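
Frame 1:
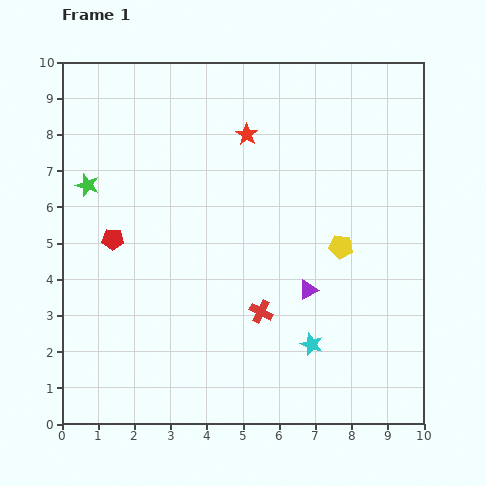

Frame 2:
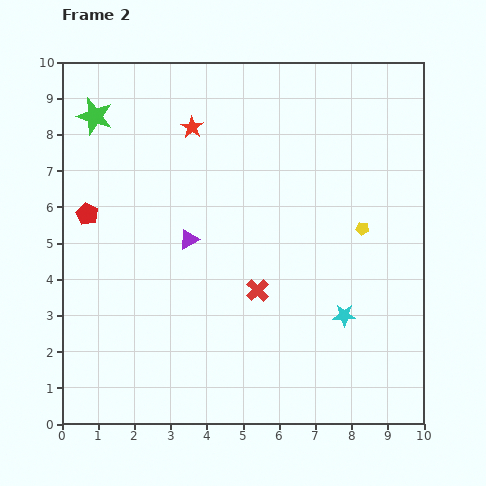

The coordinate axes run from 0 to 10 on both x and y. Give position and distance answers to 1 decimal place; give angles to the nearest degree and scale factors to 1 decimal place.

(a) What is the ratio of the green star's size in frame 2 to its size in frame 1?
1.6×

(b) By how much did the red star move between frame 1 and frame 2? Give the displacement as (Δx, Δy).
(-1.5, 0.2)

The red star was at (5.1, 8.0) in frame 1 and (3.6, 8.2) in frame 2.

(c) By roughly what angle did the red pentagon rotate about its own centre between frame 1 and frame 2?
24° clockwise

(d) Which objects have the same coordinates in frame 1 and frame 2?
none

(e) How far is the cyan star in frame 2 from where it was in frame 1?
1.2

The cyan star moved from (6.9, 2.2) to (7.8, 3.0), a distance of √(0.9² + 0.8²) ≈ 1.2.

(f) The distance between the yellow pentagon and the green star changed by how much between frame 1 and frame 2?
+0.8

Distance in frame 1: 7.2. Distance in frame 2: 8.0.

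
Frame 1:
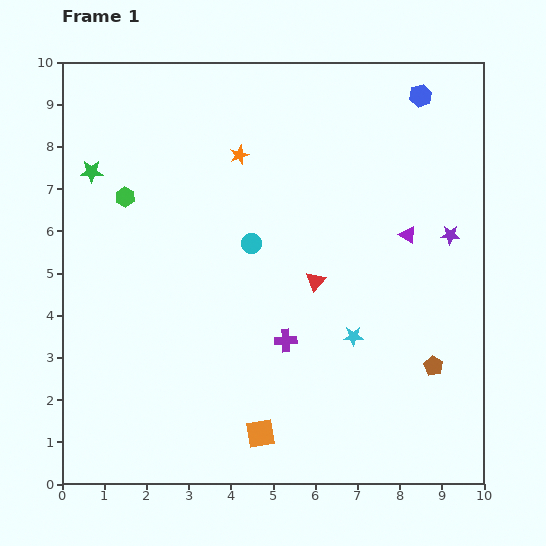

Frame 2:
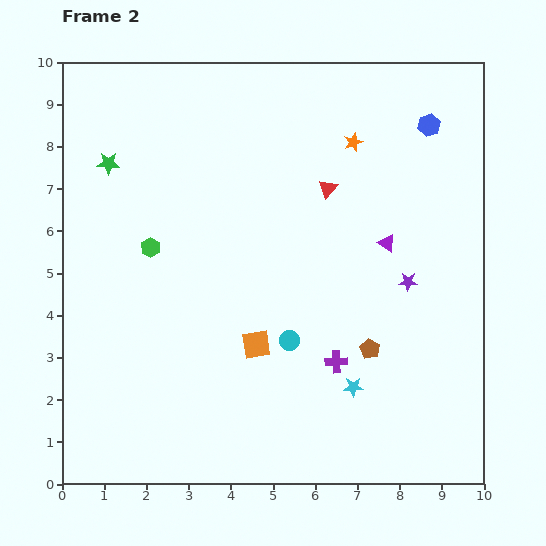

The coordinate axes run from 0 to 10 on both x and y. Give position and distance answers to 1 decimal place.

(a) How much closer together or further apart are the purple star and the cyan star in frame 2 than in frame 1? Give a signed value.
-0.5

Distance in frame 1: 3.3. Distance in frame 2: 2.8.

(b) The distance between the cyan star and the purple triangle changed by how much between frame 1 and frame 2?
+0.8

Distance in frame 1: 2.7. Distance in frame 2: 3.5.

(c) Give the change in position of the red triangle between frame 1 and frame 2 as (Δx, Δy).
(0.3, 2.2)

The red triangle was at (6.0, 4.8) in frame 1 and (6.3, 7.0) in frame 2.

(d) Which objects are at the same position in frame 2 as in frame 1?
none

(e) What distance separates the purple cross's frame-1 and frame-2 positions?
1.3

The purple cross moved from (5.3, 3.4) to (6.5, 2.9), a distance of √(1.2² + 0.5²) ≈ 1.3.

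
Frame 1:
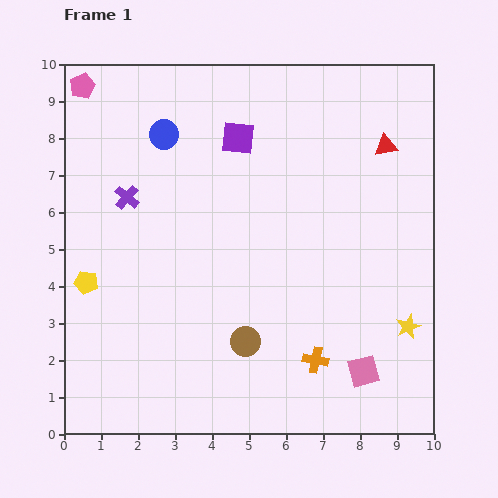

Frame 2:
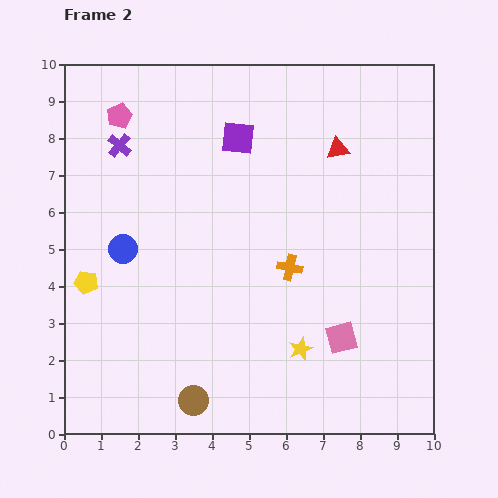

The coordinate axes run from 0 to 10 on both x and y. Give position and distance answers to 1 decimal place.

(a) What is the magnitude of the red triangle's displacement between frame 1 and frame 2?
1.3

The red triangle moved from (8.7, 7.8) to (7.4, 7.7), a distance of √(1.3² + 0.1²) ≈ 1.3.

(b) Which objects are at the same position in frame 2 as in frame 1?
the yellow pentagon, the purple square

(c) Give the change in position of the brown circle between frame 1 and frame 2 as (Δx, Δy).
(-1.4, -1.6)

The brown circle was at (4.9, 2.5) in frame 1 and (3.5, 0.9) in frame 2.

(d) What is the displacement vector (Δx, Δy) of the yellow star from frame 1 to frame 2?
(-2.9, -0.6)

The yellow star was at (9.3, 2.9) in frame 1 and (6.4, 2.3) in frame 2.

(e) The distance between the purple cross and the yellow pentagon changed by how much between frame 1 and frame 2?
+1.3

Distance in frame 1: 2.5. Distance in frame 2: 3.8.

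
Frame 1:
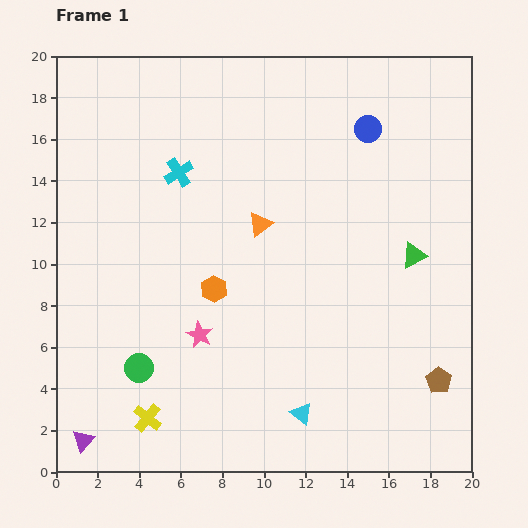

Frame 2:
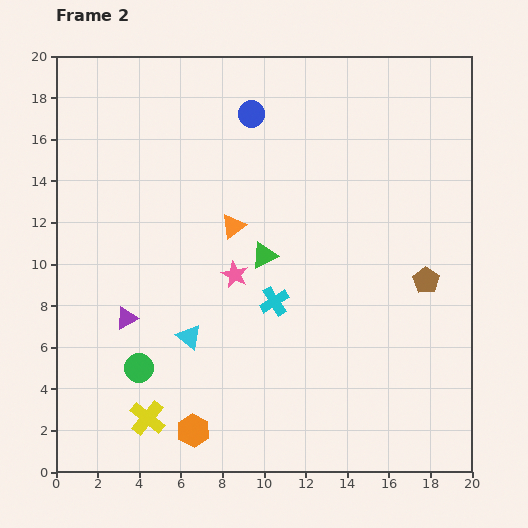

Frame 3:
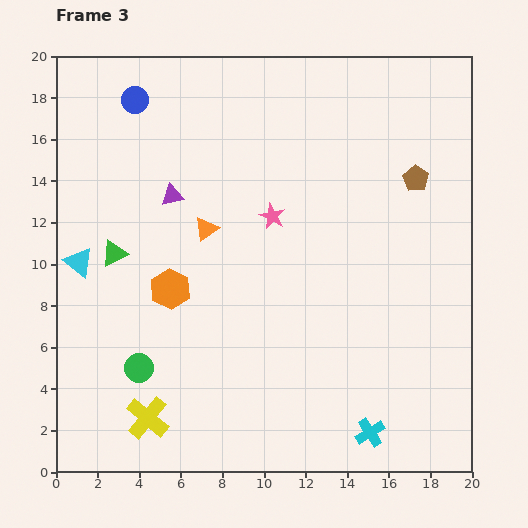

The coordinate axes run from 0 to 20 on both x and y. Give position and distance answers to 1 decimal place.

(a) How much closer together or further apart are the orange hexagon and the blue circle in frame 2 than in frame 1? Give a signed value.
+4.8

Distance in frame 1: 10.7. Distance in frame 2: 15.5.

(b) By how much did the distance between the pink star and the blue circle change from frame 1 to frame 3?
-4.1

Distance in frame 1: 12.8. Distance in frame 3: 8.7.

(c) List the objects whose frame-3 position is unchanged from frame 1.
the green circle, the yellow cross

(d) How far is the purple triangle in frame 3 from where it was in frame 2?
6.3

The purple triangle moved from (3.4, 7.4) to (5.6, 13.3), a distance of √(2.2² + 5.9²) ≈ 6.3.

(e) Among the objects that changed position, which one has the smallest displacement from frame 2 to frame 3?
the orange triangle

(moved 1.3)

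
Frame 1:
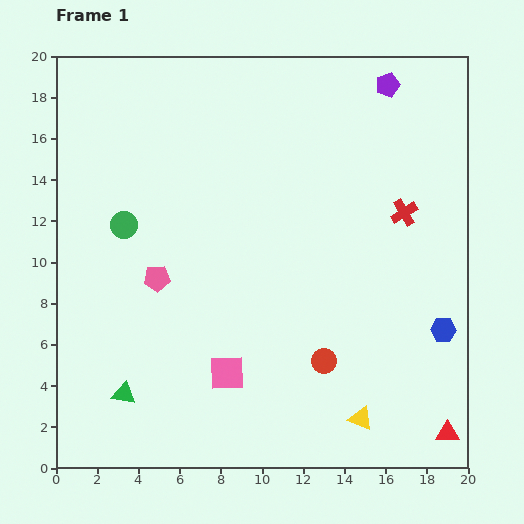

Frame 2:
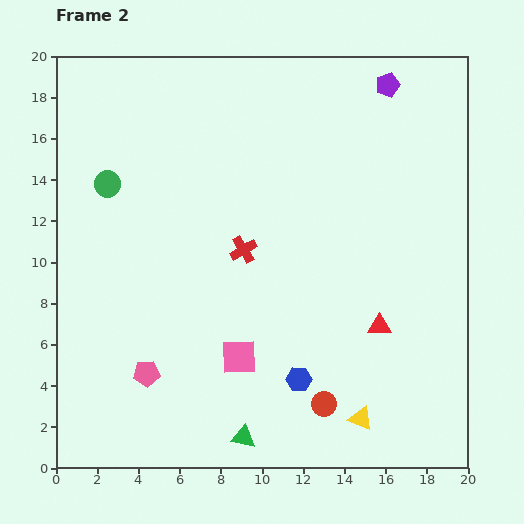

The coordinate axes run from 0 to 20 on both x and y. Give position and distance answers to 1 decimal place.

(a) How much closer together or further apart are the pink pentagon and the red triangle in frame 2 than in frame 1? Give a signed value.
-4.5

Distance in frame 1: 16.0. Distance in frame 2: 11.5.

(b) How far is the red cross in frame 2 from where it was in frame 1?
8.0

The red cross moved from (16.9, 12.4) to (9.1, 10.6), a distance of √(7.8² + 1.8²) ≈ 8.0.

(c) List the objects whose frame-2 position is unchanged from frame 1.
the purple pentagon, the yellow triangle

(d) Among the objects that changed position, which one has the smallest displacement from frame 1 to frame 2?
the pink square

(moved 1.0)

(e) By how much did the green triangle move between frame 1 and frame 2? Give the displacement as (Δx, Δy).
(5.8, -2.1)

The green triangle was at (3.3, 3.6) in frame 1 and (9.1, 1.5) in frame 2.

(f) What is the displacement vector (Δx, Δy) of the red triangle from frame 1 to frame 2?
(-3.3, 5.2)

The red triangle was at (19.0, 1.7) in frame 1 and (15.7, 6.9) in frame 2.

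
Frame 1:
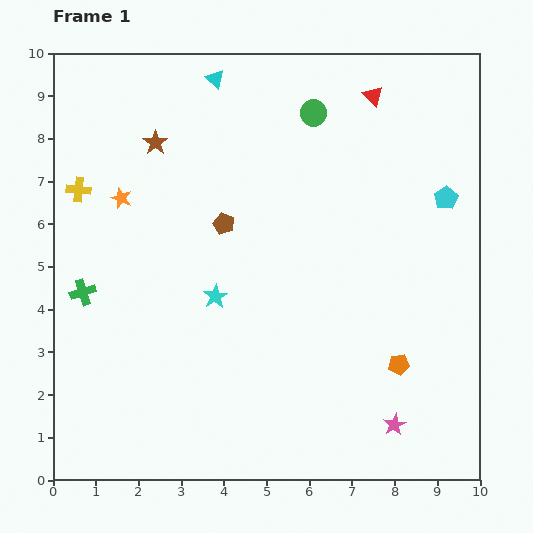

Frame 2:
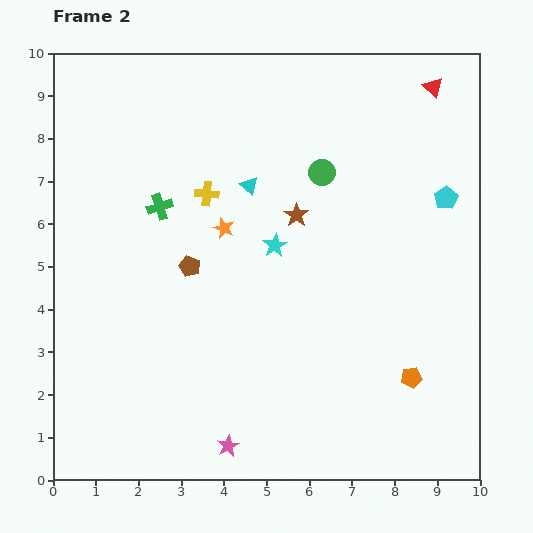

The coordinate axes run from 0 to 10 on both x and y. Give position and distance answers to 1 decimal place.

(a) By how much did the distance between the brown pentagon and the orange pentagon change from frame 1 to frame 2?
+0.5

Distance in frame 1: 5.3. Distance in frame 2: 5.8.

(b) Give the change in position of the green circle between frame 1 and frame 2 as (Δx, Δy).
(0.2, -1.4)

The green circle was at (6.1, 8.6) in frame 1 and (6.3, 7.2) in frame 2.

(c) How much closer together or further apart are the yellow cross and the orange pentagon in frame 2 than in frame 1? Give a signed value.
-2.1

Distance in frame 1: 8.5. Distance in frame 2: 6.4.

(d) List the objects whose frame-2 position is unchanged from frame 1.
the cyan pentagon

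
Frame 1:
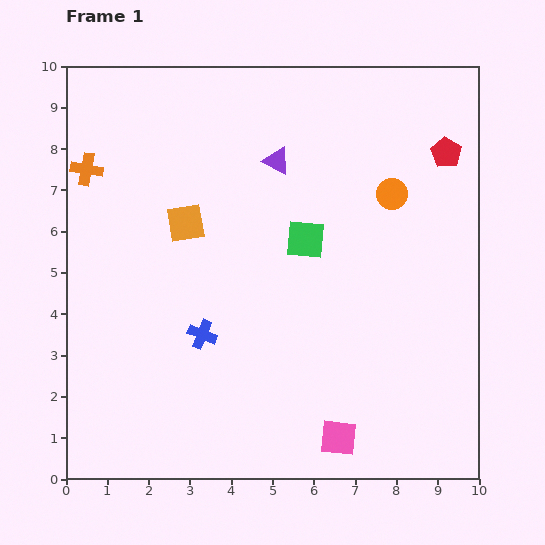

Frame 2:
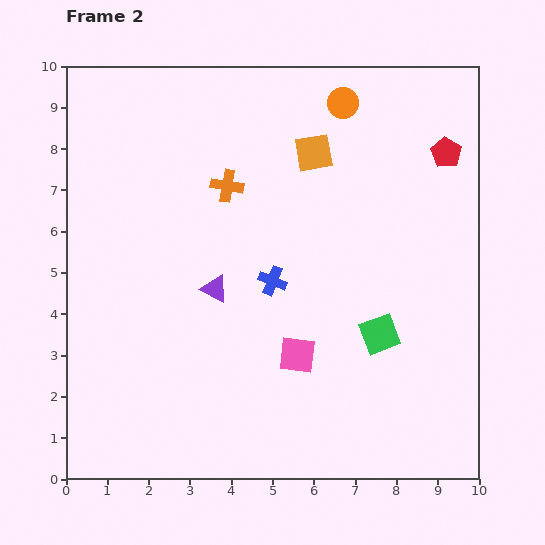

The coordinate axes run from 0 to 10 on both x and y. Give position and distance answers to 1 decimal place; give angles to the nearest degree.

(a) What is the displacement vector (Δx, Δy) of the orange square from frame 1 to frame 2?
(3.1, 1.7)

The orange square was at (2.9, 6.2) in frame 1 and (6.0, 7.9) in frame 2.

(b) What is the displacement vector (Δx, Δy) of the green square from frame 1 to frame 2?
(1.8, -2.3)

The green square was at (5.8, 5.8) in frame 1 and (7.6, 3.5) in frame 2.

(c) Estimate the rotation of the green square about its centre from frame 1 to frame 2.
26° counter-clockwise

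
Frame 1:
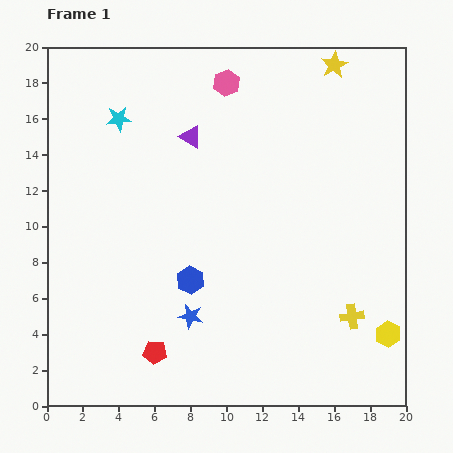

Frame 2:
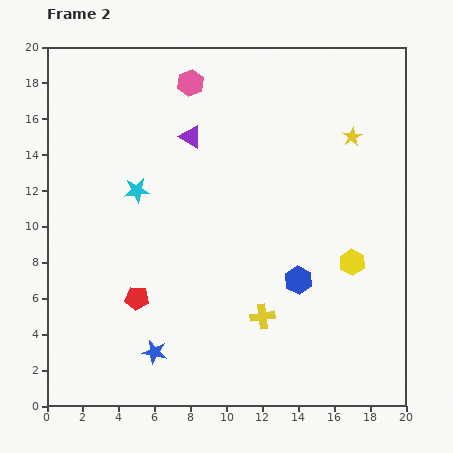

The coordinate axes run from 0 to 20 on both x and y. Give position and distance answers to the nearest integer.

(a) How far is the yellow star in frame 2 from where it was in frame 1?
4

The yellow star moved from (16, 19) to (17, 15), a distance of √(1² + 4²) ≈ 4.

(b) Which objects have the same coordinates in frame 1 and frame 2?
the purple triangle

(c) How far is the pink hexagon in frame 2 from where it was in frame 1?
2

The pink hexagon moved from (10, 18) to (8, 18), a distance of √(2² + 0²) ≈ 2.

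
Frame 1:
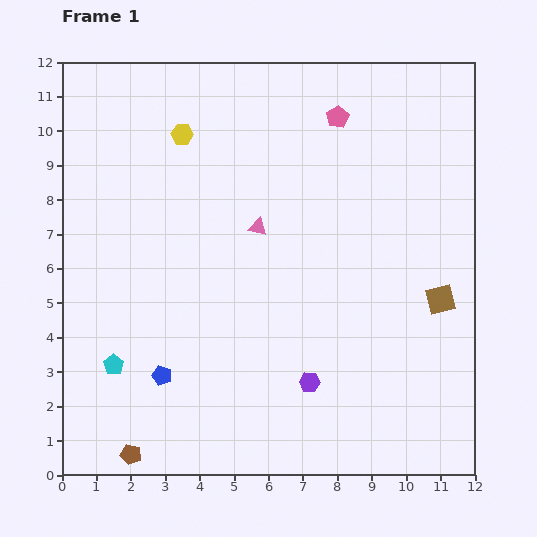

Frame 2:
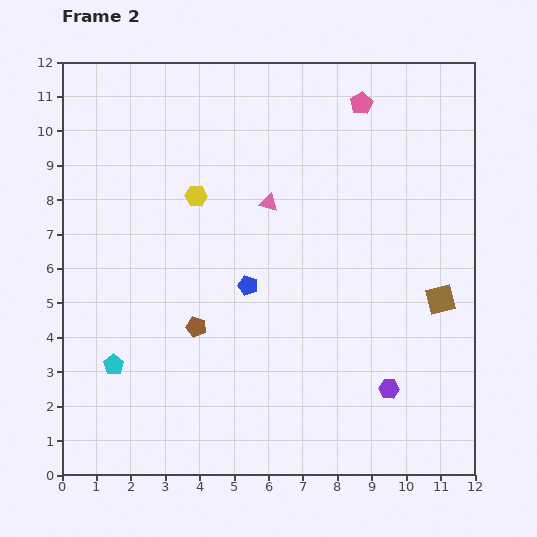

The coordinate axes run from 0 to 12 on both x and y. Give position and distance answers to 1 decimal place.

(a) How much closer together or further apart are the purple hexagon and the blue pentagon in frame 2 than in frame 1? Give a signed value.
+0.8

Distance in frame 1: 4.3. Distance in frame 2: 5.1.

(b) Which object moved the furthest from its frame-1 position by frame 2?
the brown pentagon

(moved 4.2; next 3.6)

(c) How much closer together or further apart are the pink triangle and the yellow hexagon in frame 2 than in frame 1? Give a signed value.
-1.4

Distance in frame 1: 3.5. Distance in frame 2: 2.1.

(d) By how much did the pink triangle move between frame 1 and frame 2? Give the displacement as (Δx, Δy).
(0.3, 0.7)

The pink triangle was at (5.7, 7.2) in frame 1 and (6.0, 7.9) in frame 2.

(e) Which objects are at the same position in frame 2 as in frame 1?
the cyan pentagon, the brown square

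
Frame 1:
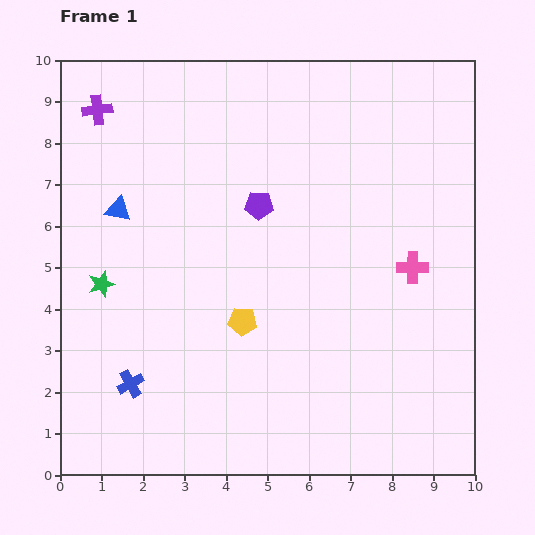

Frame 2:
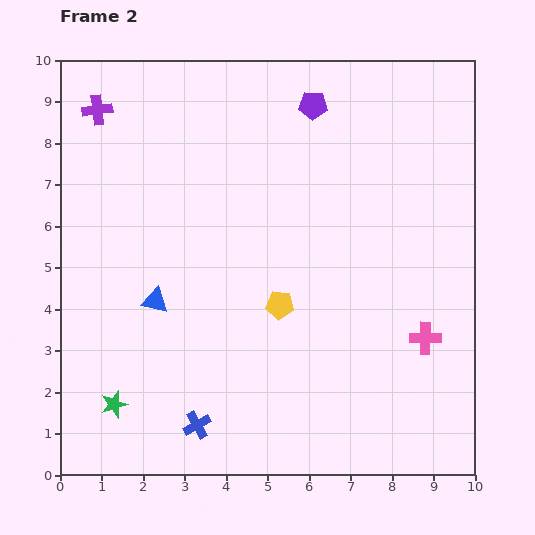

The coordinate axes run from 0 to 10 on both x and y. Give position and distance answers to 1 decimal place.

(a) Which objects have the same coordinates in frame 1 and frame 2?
the purple cross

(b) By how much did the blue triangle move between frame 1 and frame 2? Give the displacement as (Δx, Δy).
(0.9, -2.2)

The blue triangle was at (1.4, 6.4) in frame 1 and (2.3, 4.2) in frame 2.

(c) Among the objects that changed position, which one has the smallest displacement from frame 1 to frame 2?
the yellow pentagon

(moved 1.0)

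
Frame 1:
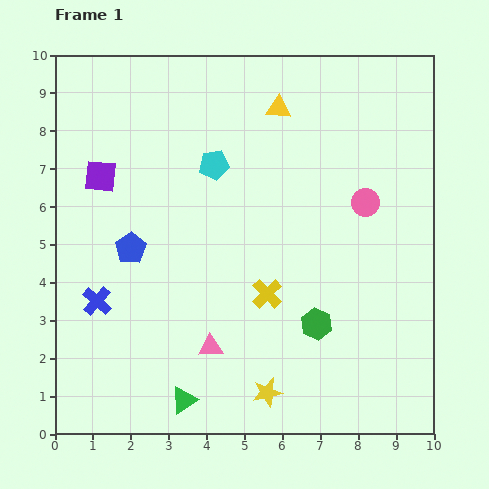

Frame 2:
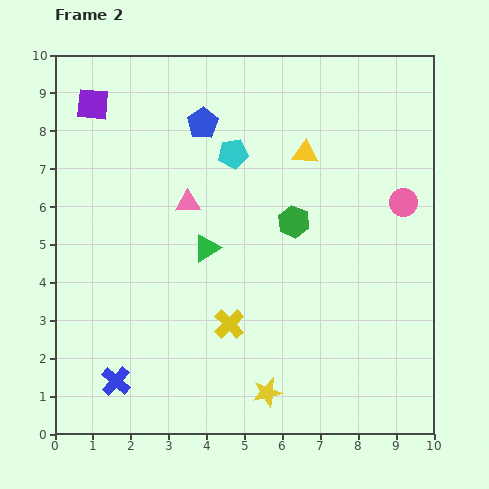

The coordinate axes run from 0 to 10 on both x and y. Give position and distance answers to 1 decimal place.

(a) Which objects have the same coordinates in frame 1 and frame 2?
the yellow star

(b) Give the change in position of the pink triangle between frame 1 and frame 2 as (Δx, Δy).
(-0.6, 3.8)

The pink triangle was at (4.1, 2.3) in frame 1 and (3.5, 6.1) in frame 2.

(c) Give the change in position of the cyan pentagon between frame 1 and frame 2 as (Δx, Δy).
(0.5, 0.3)

The cyan pentagon was at (4.2, 7.1) in frame 1 and (4.7, 7.4) in frame 2.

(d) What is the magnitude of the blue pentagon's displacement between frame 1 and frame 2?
3.8

The blue pentagon moved from (2.0, 4.9) to (3.9, 8.2), a distance of √(1.9² + 3.3²) ≈ 3.8.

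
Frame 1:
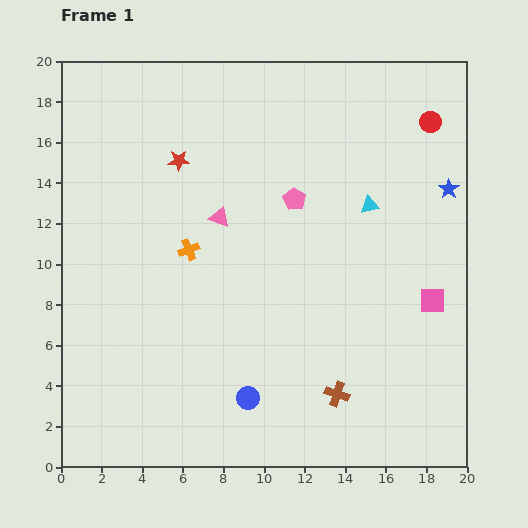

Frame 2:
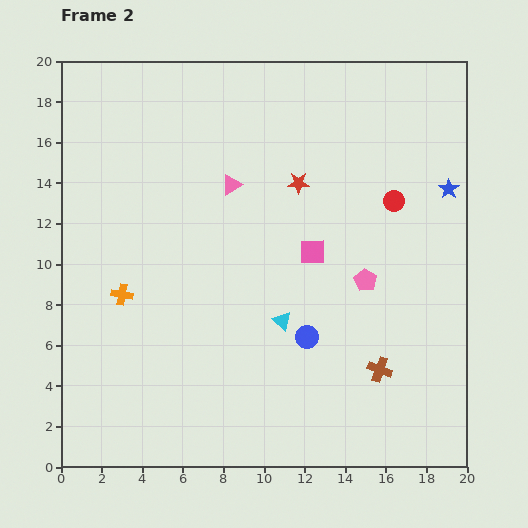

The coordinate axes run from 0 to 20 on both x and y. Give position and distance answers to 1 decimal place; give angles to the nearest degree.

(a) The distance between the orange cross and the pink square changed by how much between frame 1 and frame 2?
-2.7

Distance in frame 1: 12.3. Distance in frame 2: 9.6.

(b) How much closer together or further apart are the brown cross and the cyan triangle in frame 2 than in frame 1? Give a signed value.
-4.0

Distance in frame 1: 9.4. Distance in frame 2: 5.4.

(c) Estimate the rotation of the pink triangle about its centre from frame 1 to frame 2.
49° counter-clockwise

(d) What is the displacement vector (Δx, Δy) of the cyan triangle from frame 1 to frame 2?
(-4.3, -5.7)

The cyan triangle was at (15.2, 12.9) in frame 1 and (10.9, 7.2) in frame 2.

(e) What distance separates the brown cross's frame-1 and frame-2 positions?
2.4

The brown cross moved from (13.6, 3.6) to (15.7, 4.8), a distance of √(2.1² + 1.2²) ≈ 2.4.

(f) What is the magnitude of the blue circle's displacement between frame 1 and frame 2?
4.2

The blue circle moved from (9.2, 3.4) to (12.1, 6.4), a distance of √(2.9² + 3.0²) ≈ 4.2.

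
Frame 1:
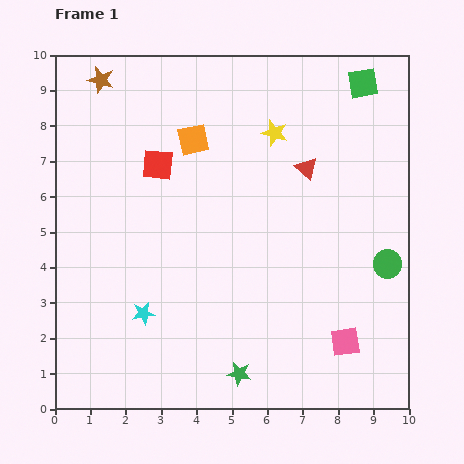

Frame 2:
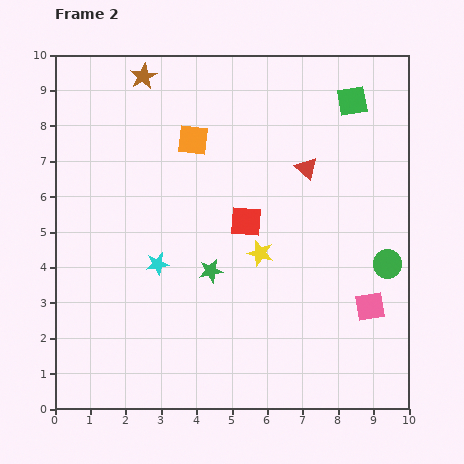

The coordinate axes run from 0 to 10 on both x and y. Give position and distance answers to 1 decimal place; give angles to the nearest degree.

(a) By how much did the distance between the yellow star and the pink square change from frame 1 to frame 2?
-2.8

Distance in frame 1: 6.2. Distance in frame 2: 3.4.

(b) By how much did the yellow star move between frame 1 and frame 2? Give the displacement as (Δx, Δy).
(-0.4, -3.4)

The yellow star was at (6.2, 7.8) in frame 1 and (5.8, 4.4) in frame 2.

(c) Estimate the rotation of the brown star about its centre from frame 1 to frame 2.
28° clockwise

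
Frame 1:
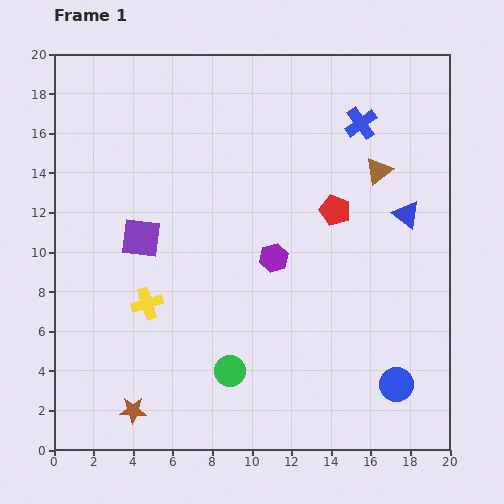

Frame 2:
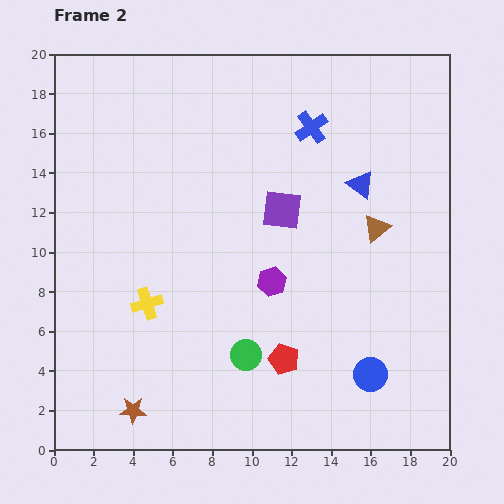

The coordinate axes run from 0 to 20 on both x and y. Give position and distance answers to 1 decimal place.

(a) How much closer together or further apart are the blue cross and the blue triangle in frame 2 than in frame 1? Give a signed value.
-1.3

Distance in frame 1: 5.1. Distance in frame 2: 3.8.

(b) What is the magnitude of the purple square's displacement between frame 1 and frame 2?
7.2

The purple square moved from (4.4, 10.7) to (11.5, 12.1), a distance of √(7.1² + 1.4²) ≈ 7.2.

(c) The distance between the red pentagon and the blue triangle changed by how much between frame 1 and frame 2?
+6.0

Distance in frame 1: 3.6. Distance in frame 2: 9.6.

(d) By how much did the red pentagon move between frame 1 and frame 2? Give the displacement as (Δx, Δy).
(-2.6, -7.5)

The red pentagon was at (14.2, 12.1) in frame 1 and (11.6, 4.6) in frame 2.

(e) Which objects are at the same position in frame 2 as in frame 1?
the yellow cross, the brown star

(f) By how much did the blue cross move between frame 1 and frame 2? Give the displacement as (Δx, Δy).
(-2.5, -0.2)

The blue cross was at (15.5, 16.5) in frame 1 and (13.0, 16.3) in frame 2.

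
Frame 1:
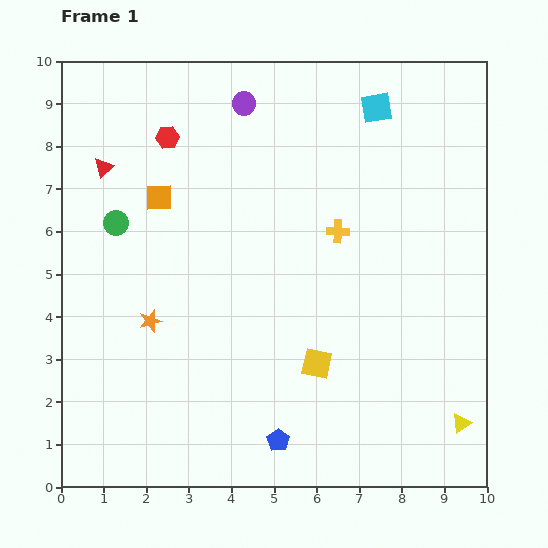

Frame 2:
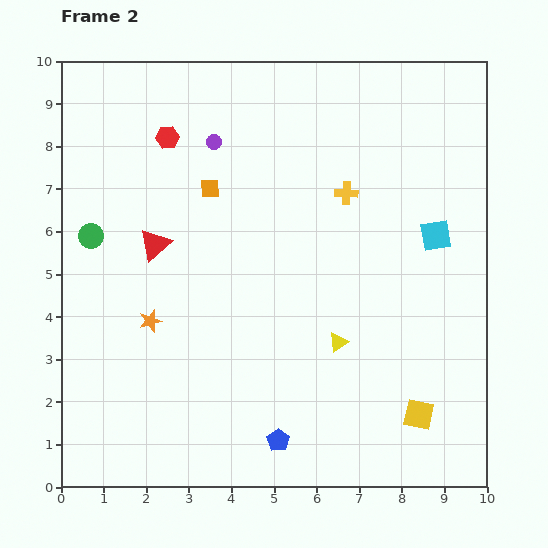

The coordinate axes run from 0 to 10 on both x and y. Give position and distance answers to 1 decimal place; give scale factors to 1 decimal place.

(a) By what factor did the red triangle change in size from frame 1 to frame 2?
1.6×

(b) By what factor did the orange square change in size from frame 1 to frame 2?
0.7×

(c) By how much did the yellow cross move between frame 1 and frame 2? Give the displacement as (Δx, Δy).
(0.2, 0.9)

The yellow cross was at (6.5, 6.0) in frame 1 and (6.7, 6.9) in frame 2.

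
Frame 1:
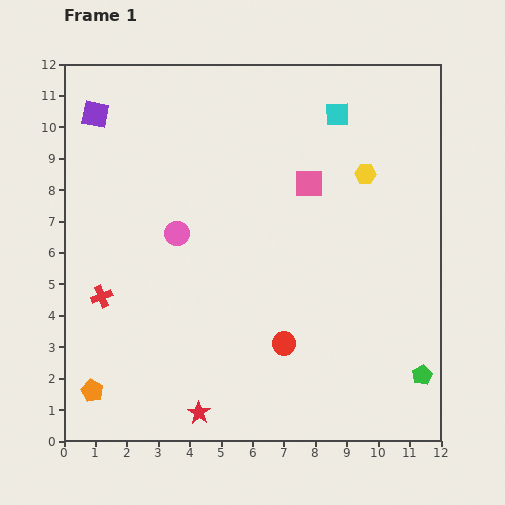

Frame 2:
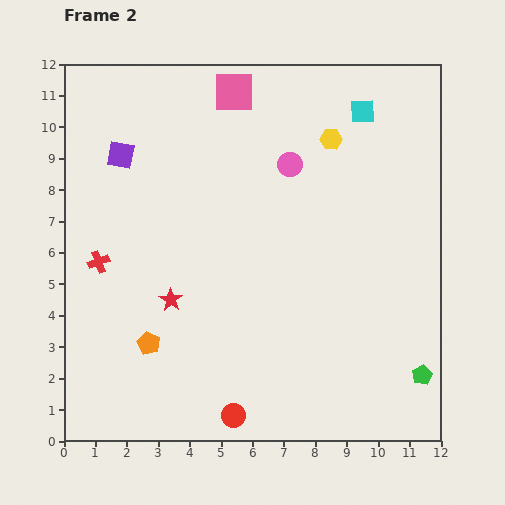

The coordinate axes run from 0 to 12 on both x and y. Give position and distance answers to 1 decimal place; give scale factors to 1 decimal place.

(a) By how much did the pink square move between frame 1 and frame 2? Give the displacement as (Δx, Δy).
(-2.4, 2.9)

The pink square was at (7.8, 8.2) in frame 1 and (5.4, 11.1) in frame 2.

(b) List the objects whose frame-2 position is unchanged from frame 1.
the green pentagon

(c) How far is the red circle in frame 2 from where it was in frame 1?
2.8

The red circle moved from (7.0, 3.1) to (5.4, 0.8), a distance of √(1.6² + 2.3²) ≈ 2.8.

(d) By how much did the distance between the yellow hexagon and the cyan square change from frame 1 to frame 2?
-0.8

Distance in frame 1: 2.1. Distance in frame 2: 1.3.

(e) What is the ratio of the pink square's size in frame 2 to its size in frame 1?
1.4×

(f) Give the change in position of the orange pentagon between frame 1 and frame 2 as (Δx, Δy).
(1.8, 1.5)

The orange pentagon was at (0.9, 1.6) in frame 1 and (2.7, 3.1) in frame 2.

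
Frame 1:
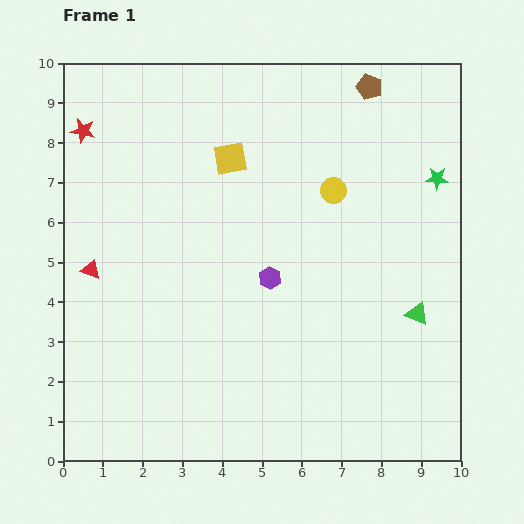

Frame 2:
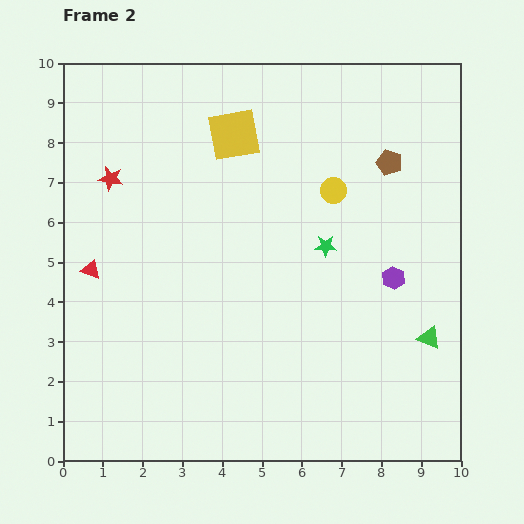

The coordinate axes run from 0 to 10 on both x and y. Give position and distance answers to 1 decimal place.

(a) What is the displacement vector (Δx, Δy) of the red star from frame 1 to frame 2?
(0.7, -1.2)

The red star was at (0.5, 8.3) in frame 1 and (1.2, 7.1) in frame 2.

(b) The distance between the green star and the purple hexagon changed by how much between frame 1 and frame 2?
-3.0

Distance in frame 1: 4.9. Distance in frame 2: 1.9.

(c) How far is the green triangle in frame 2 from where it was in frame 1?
0.7

The green triangle moved from (8.9, 3.7) to (9.2, 3.1), a distance of √(0.3² + 0.6²) ≈ 0.7.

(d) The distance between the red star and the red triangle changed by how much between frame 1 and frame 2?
-1.1

Distance in frame 1: 3.5. Distance in frame 2: 2.4.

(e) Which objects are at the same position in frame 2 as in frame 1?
the yellow circle, the red triangle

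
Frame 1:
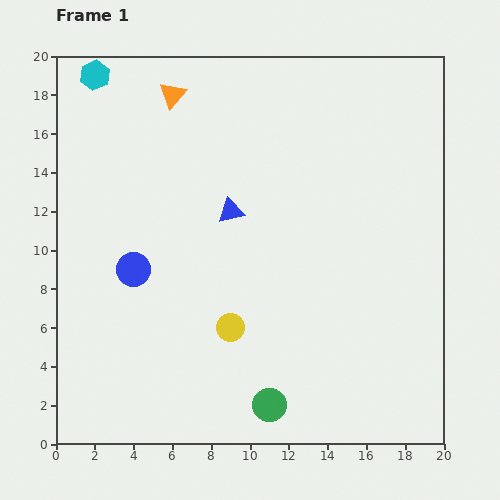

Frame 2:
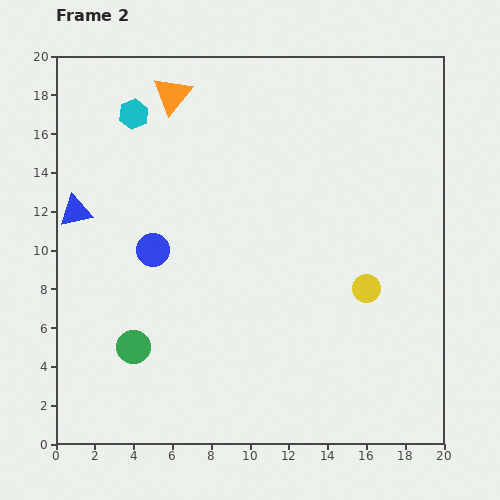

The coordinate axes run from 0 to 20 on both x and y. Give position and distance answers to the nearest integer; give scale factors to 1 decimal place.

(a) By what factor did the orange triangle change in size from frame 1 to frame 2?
1.4×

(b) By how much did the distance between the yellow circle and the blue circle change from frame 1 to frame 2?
+5

Distance in frame 1: 6. Distance in frame 2: 11.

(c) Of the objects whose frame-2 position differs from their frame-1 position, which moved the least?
the blue circle

(moved 1)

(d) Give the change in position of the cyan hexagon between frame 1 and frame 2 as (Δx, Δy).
(2, -2)

The cyan hexagon was at (2, 19) in frame 1 and (4, 17) in frame 2.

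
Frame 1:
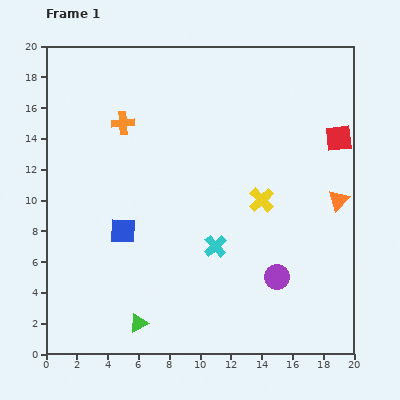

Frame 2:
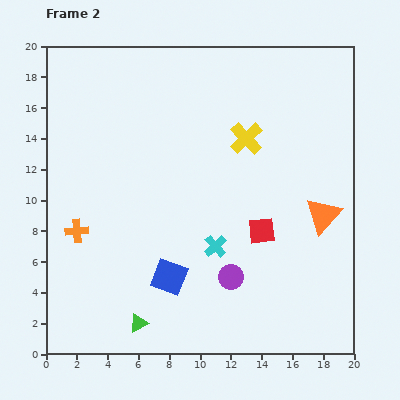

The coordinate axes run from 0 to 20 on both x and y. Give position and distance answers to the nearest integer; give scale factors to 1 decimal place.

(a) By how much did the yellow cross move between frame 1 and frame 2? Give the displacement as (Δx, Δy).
(-1, 4)

The yellow cross was at (14, 10) in frame 1 and (13, 14) in frame 2.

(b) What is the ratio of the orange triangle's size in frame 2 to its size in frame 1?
1.7×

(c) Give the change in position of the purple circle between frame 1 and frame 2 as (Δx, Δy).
(-3, 0)

The purple circle was at (15, 5) in frame 1 and (12, 5) in frame 2.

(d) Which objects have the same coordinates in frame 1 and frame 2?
the green triangle, the cyan cross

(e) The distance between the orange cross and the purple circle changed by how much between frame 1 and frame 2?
-4

Distance in frame 1: 14. Distance in frame 2: 10.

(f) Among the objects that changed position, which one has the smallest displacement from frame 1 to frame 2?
the orange triangle

(moved 1)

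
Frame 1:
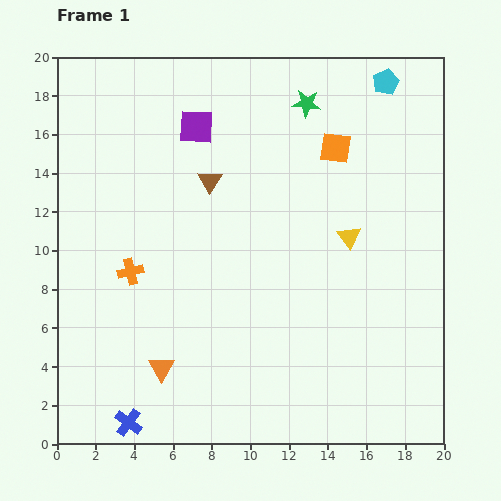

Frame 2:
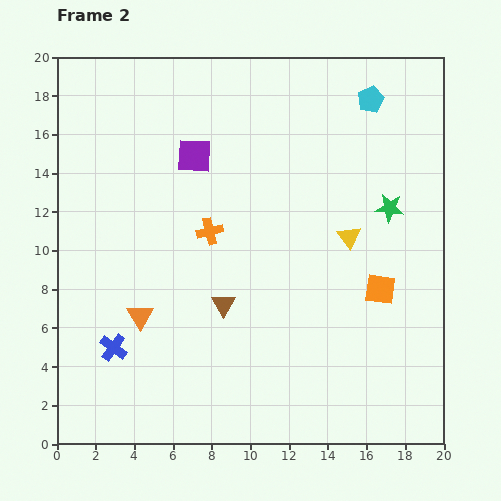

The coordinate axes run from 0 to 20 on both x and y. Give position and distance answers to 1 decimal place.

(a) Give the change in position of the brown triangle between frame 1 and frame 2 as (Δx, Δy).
(0.7, -6.4)

The brown triangle was at (7.9, 13.6) in frame 1 and (8.6, 7.2) in frame 2.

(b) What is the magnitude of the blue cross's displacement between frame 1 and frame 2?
4.0

The blue cross moved from (3.7, 1.1) to (2.9, 5.0), a distance of √(0.8² + 3.9²) ≈ 4.0.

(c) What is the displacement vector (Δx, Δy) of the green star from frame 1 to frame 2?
(4.3, -5.4)

The green star was at (12.9, 17.6) in frame 1 and (17.2, 12.2) in frame 2.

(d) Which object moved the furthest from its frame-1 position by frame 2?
the orange square

(moved 7.7; next 6.9)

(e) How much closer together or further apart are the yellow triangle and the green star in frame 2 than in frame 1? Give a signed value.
-4.6

Distance in frame 1: 7.2. Distance in frame 2: 2.6.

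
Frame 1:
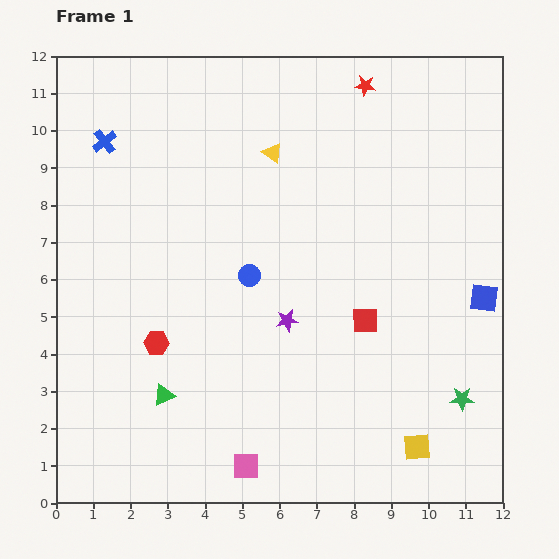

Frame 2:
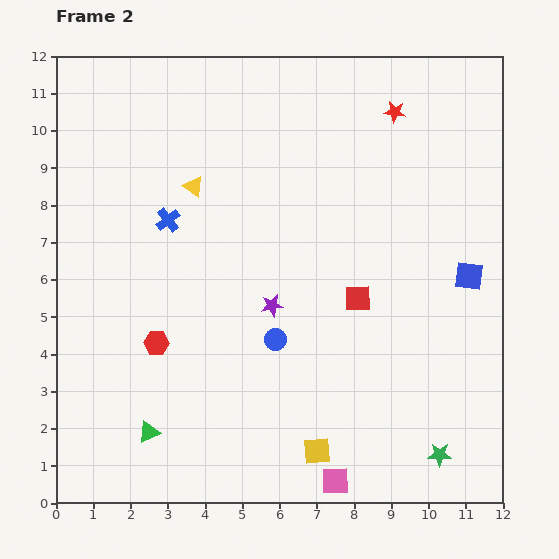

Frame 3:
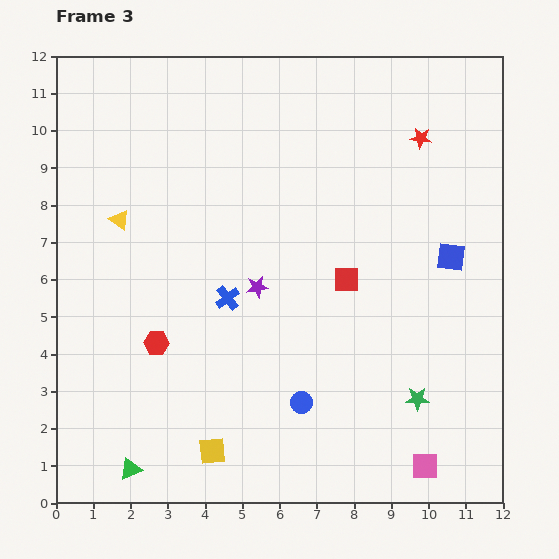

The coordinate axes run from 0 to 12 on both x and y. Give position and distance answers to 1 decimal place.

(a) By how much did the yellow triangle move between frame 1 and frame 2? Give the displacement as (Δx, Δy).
(-2.1, -0.9)

The yellow triangle was at (5.8, 9.4) in frame 1 and (3.7, 8.5) in frame 2.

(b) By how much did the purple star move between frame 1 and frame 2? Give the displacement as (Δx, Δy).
(-0.4, 0.4)

The purple star was at (6.2, 4.9) in frame 1 and (5.8, 5.3) in frame 2.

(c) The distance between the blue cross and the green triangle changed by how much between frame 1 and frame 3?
-1.7

Distance in frame 1: 7.0. Distance in frame 3: 5.3.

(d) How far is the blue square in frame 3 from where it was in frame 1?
1.4

The blue square moved from (11.5, 5.5) to (10.6, 6.6), a distance of √(0.9² + 1.1²) ≈ 1.4.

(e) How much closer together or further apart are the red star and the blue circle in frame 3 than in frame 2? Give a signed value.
+0.9

Distance in frame 2: 6.9. Distance in frame 3: 7.8.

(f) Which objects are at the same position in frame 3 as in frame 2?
the red hexagon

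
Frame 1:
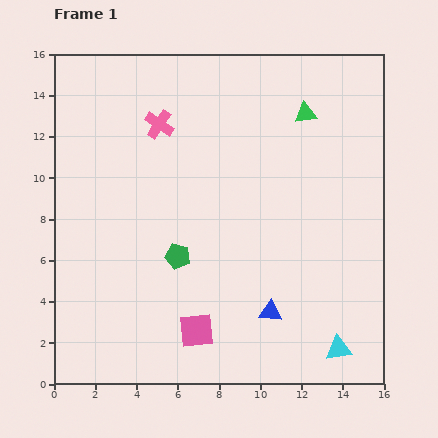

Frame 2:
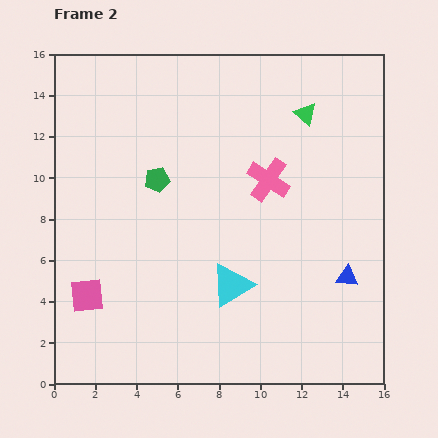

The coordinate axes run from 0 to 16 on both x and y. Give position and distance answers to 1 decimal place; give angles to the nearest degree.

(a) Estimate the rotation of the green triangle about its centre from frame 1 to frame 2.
48° clockwise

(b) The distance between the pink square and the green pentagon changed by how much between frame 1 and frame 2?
+2.9

Distance in frame 1: 3.7. Distance in frame 2: 6.6.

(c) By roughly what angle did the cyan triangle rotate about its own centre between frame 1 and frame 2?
24° counter-clockwise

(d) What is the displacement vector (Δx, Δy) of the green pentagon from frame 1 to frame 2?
(-1.0, 3.7)

The green pentagon was at (6.0, 6.2) in frame 1 and (5.0, 9.9) in frame 2.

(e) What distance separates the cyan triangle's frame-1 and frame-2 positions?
6.1

The cyan triangle moved from (13.8, 1.7) to (8.6, 4.8), a distance of √(5.2² + 3.1²) ≈ 6.1.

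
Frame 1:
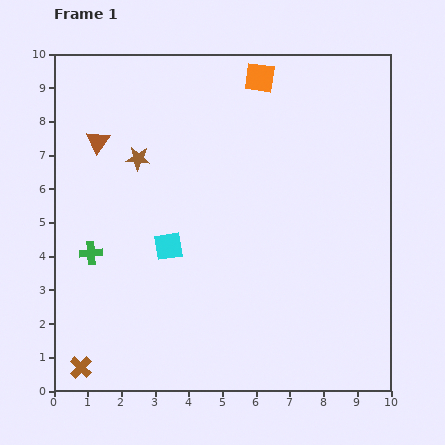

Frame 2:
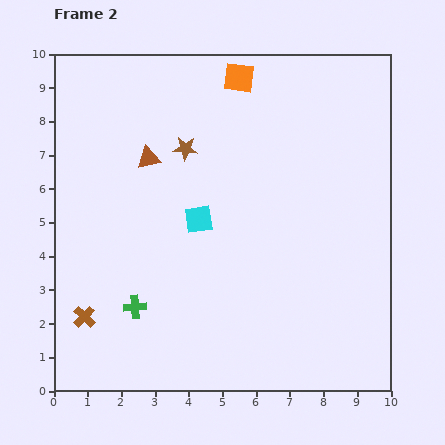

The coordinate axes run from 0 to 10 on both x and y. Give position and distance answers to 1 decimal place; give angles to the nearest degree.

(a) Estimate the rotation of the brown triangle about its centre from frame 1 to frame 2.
44° clockwise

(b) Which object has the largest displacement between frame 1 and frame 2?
the green cross

(moved 2.1; next 1.6)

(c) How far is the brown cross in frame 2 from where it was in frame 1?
1.5

The brown cross moved from (0.8, 0.7) to (0.9, 2.2), a distance of √(0.1² + 1.5²) ≈ 1.5.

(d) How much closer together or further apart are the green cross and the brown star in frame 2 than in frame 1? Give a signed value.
+1.8

Distance in frame 1: 3.1. Distance in frame 2: 4.9.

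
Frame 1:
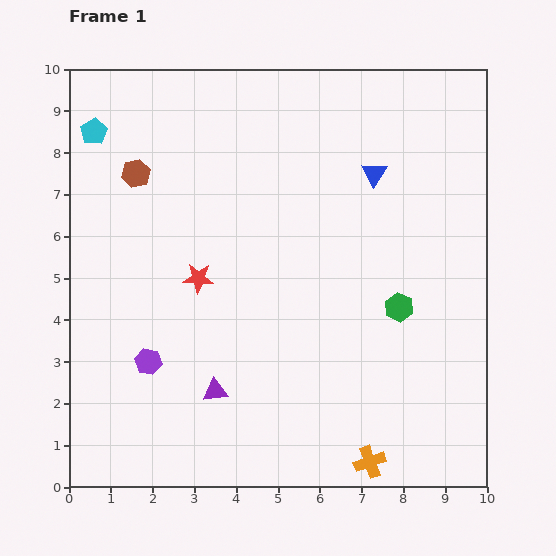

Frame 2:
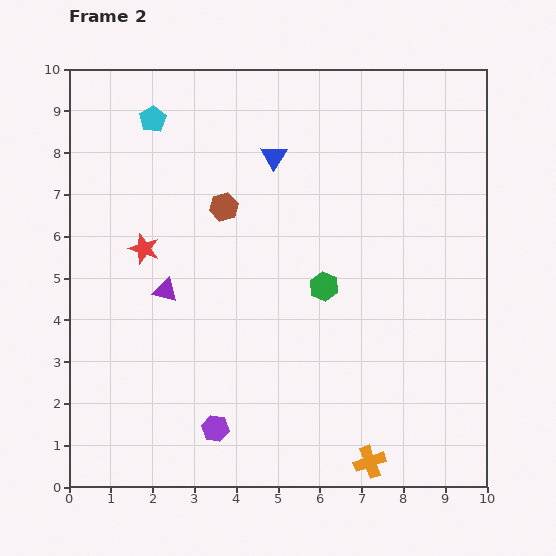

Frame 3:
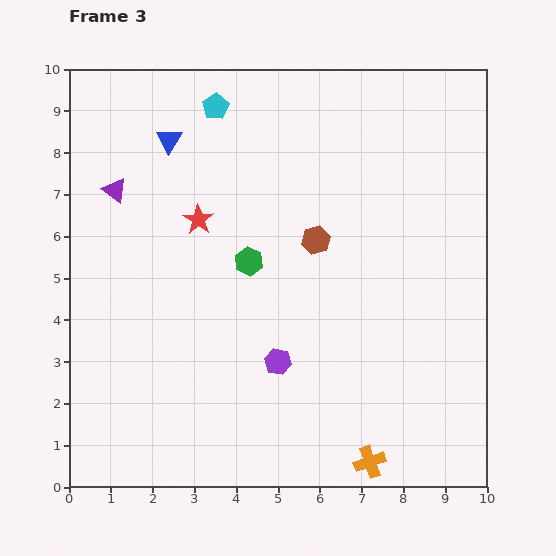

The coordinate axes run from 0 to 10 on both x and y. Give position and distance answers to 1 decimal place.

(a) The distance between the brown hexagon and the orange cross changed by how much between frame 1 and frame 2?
-1.9

Distance in frame 1: 8.9. Distance in frame 2: 7.0.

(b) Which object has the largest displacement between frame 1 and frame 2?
the purple triangle

(moved 2.7; next 2.4)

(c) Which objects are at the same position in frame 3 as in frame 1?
the orange cross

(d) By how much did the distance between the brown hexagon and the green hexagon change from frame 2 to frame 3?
-1.4

Distance in frame 2: 3.1. Distance in frame 3: 1.7.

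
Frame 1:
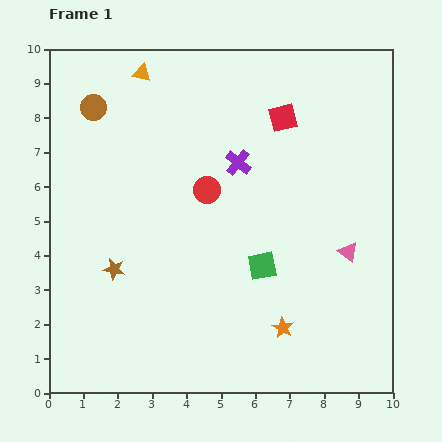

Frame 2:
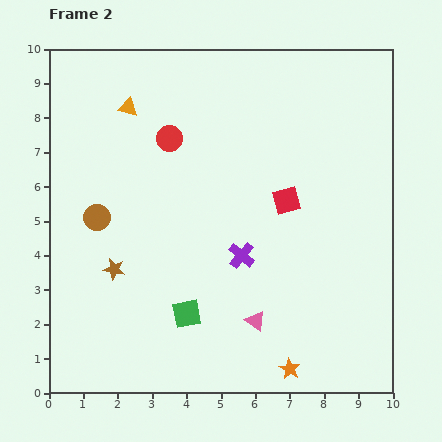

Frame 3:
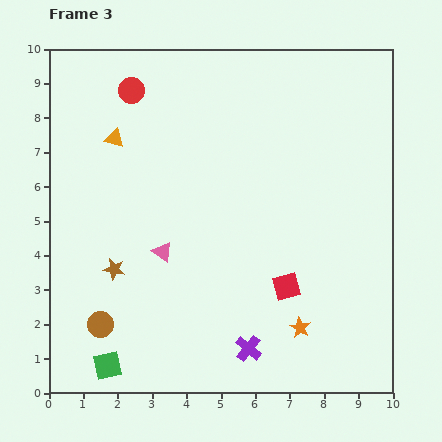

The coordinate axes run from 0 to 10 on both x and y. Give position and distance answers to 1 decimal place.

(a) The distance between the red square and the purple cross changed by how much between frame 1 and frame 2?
+0.3

Distance in frame 1: 1.8. Distance in frame 2: 2.1.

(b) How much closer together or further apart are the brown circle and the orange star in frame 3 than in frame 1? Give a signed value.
-2.6

Distance in frame 1: 8.4. Distance in frame 3: 5.8.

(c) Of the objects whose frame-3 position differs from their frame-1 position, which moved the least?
the orange star

(moved 0.5)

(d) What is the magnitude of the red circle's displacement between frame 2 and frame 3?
1.8

The red circle moved from (3.5, 7.4) to (2.4, 8.8), a distance of √(1.1² + 1.4²) ≈ 1.8.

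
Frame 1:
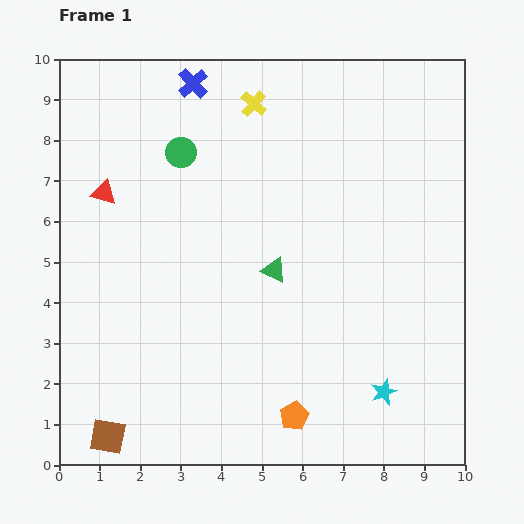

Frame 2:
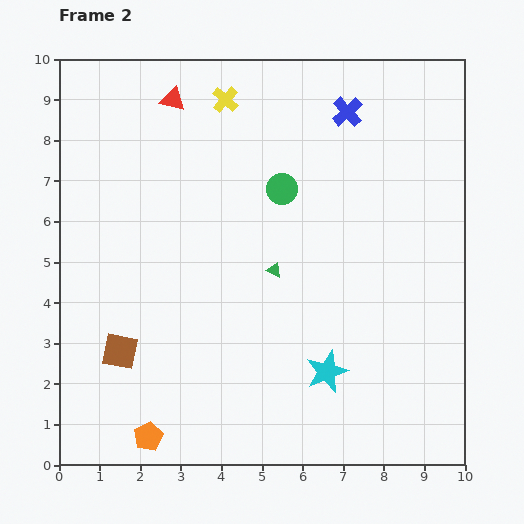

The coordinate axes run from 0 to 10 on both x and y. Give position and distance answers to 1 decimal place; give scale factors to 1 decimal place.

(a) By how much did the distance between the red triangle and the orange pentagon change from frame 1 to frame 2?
+1.1

Distance in frame 1: 7.2. Distance in frame 2: 8.3.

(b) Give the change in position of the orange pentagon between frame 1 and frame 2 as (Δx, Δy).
(-3.6, -0.5)

The orange pentagon was at (5.8, 1.2) in frame 1 and (2.2, 0.7) in frame 2.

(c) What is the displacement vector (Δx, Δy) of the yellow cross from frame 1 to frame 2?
(-0.7, 0.1)

The yellow cross was at (4.8, 8.9) in frame 1 and (4.1, 9.0) in frame 2.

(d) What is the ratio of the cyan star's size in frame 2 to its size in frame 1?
1.6×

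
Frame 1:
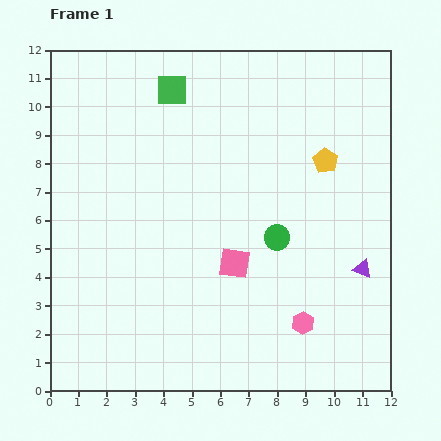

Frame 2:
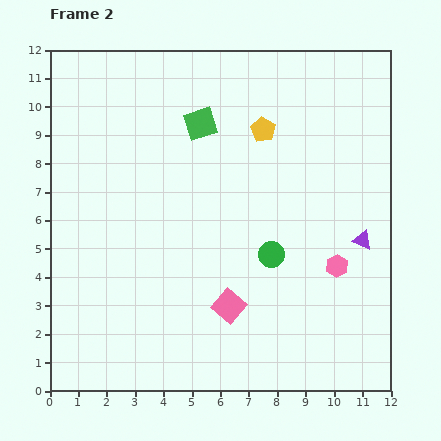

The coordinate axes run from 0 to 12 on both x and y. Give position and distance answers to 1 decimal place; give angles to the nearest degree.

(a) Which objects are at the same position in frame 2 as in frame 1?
none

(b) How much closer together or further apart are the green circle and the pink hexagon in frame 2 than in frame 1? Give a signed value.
-0.8

Distance in frame 1: 3.1. Distance in frame 2: 2.3.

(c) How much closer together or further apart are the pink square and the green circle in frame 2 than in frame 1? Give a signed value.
+0.6

Distance in frame 1: 1.7. Distance in frame 2: 2.3.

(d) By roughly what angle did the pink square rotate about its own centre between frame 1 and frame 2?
32° clockwise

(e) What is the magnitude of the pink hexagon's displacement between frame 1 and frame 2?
2.3

The pink hexagon moved from (8.9, 2.4) to (10.1, 4.4), a distance of √(1.2² + 2.0²) ≈ 2.3.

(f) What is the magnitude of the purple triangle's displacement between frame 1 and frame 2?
1.0

The purple triangle moved from (11.0, 4.3) to (11.0, 5.3), a distance of √(0.0² + 1.0²) ≈ 1.0.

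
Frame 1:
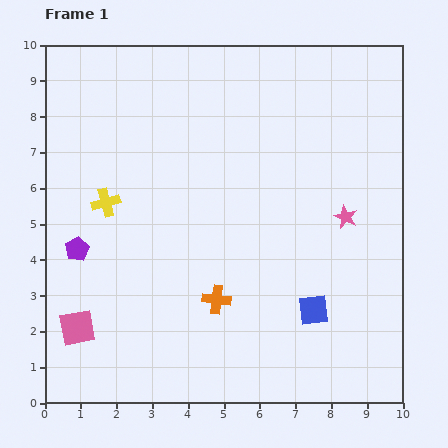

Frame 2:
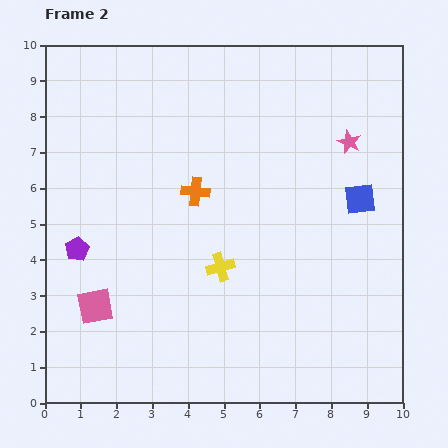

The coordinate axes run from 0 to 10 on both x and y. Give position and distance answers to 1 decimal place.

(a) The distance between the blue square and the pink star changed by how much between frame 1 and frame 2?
-1.2

Distance in frame 1: 2.8. Distance in frame 2: 1.6.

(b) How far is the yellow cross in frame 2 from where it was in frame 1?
3.7

The yellow cross moved from (1.7, 5.6) to (4.9, 3.8), a distance of √(3.2² + 1.8²) ≈ 3.7.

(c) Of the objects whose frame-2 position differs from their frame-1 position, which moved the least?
the pink square

(moved 0.8)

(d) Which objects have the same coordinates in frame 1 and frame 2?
the purple pentagon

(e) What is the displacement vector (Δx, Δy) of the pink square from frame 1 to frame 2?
(0.5, 0.6)

The pink square was at (0.9, 2.1) in frame 1 and (1.4, 2.7) in frame 2.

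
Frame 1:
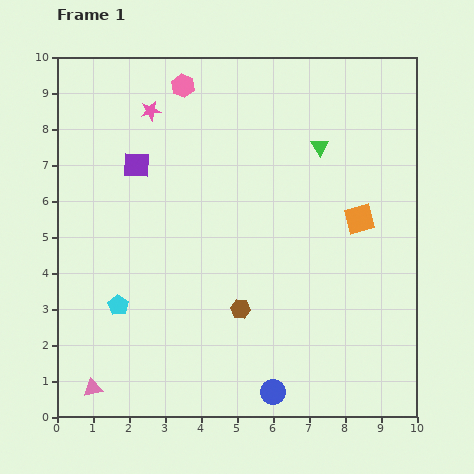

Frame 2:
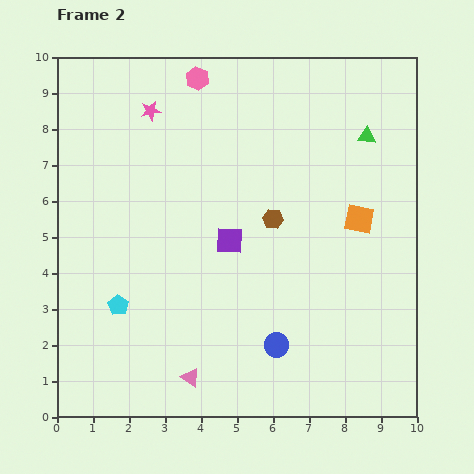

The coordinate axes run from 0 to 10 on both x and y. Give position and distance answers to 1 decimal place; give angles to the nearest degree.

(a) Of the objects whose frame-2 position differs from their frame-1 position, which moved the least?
the pink hexagon

(moved 0.4)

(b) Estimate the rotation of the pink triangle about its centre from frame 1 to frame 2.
44° clockwise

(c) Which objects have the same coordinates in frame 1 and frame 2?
the orange square, the cyan pentagon, the pink star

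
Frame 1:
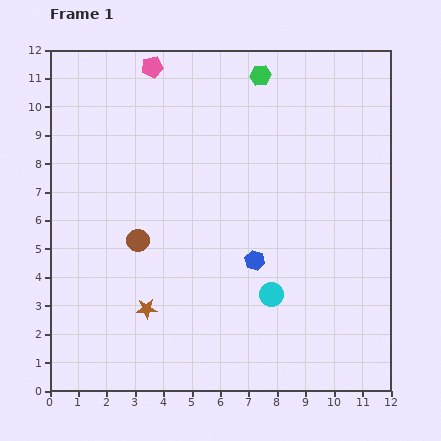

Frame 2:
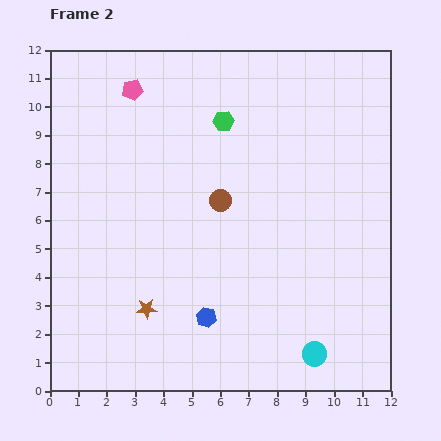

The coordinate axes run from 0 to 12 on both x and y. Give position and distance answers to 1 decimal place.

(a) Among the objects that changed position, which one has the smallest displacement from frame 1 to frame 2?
the pink pentagon

(moved 1.1)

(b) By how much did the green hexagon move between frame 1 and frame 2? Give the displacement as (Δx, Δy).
(-1.3, -1.6)

The green hexagon was at (7.4, 11.1) in frame 1 and (6.1, 9.5) in frame 2.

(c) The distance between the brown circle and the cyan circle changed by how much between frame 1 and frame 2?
+1.2

Distance in frame 1: 5.1. Distance in frame 2: 6.3.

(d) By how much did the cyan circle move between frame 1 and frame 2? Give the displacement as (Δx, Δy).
(1.5, -2.1)

The cyan circle was at (7.8, 3.4) in frame 1 and (9.3, 1.3) in frame 2.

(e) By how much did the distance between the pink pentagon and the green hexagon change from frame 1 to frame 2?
-0.4

Distance in frame 1: 3.8. Distance in frame 2: 3.4.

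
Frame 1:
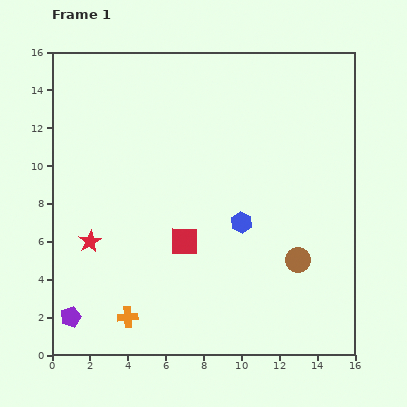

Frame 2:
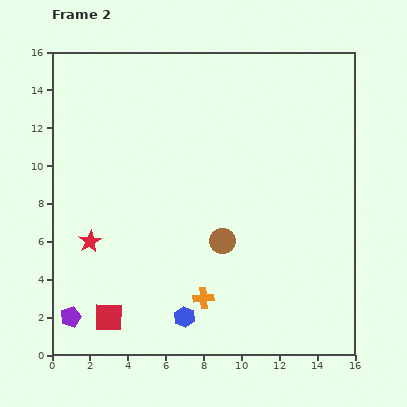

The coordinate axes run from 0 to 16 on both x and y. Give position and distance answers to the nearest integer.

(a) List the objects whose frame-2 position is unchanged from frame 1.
the purple pentagon, the red star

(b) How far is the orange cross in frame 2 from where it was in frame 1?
4

The orange cross moved from (4, 2) to (8, 3), a distance of √(4² + 1²) ≈ 4.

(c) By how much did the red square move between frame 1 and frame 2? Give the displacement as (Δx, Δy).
(-4, -4)

The red square was at (7, 6) in frame 1 and (3, 2) in frame 2.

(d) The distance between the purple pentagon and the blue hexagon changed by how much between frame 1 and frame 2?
-4

Distance in frame 1: 10. Distance in frame 2: 6.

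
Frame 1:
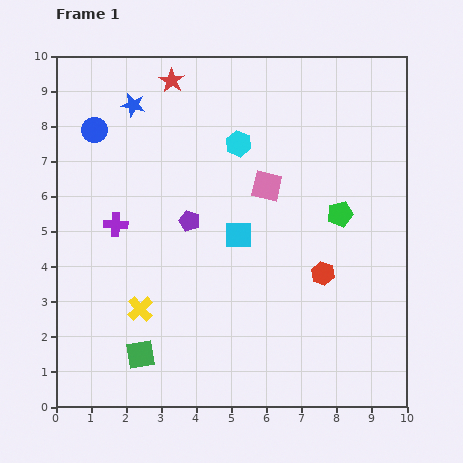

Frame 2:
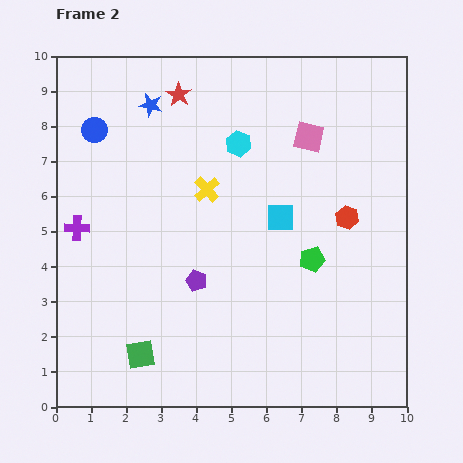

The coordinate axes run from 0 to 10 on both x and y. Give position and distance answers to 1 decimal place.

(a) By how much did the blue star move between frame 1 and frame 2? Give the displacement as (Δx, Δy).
(0.5, 0.0)

The blue star was at (2.2, 8.6) in frame 1 and (2.7, 8.6) in frame 2.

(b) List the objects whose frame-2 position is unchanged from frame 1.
the blue circle, the cyan hexagon, the green square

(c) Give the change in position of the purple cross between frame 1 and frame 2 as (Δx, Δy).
(-1.1, -0.1)

The purple cross was at (1.7, 5.2) in frame 1 and (0.6, 5.1) in frame 2.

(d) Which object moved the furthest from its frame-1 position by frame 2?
the yellow cross

(moved 3.9; next 1.8)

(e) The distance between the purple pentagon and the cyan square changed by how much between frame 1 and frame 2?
+1.5

Distance in frame 1: 1.5. Distance in frame 2: 3.0.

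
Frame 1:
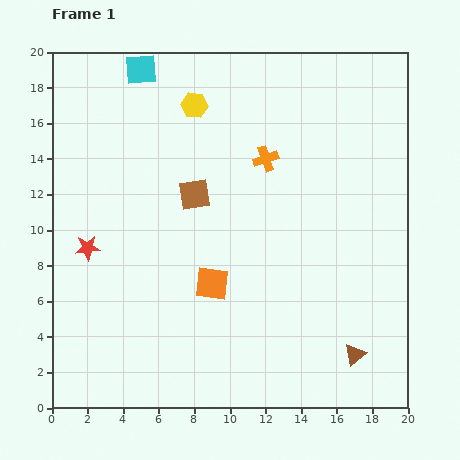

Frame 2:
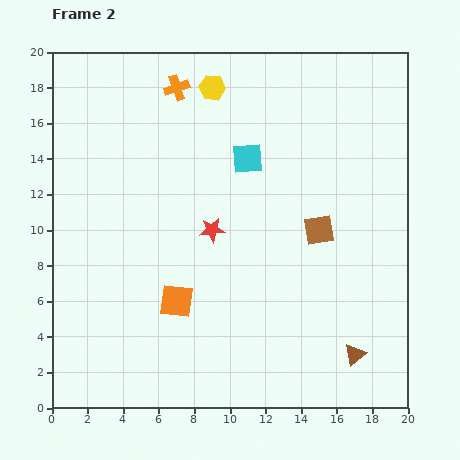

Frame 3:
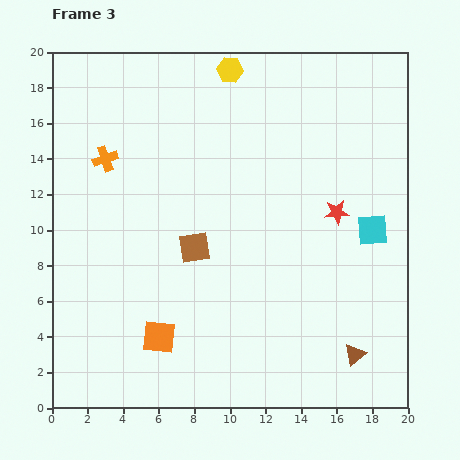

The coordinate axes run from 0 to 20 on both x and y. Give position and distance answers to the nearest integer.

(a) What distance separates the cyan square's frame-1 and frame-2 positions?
8

The cyan square moved from (5, 19) to (11, 14), a distance of √(6² + 5²) ≈ 8.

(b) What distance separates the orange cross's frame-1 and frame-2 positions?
6

The orange cross moved from (12, 14) to (7, 18), a distance of √(5² + 4²) ≈ 6.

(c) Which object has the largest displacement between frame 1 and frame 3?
the cyan square

(moved 16; next 14)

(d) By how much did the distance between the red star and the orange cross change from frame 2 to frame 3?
+5

Distance in frame 2: 8. Distance in frame 3: 13.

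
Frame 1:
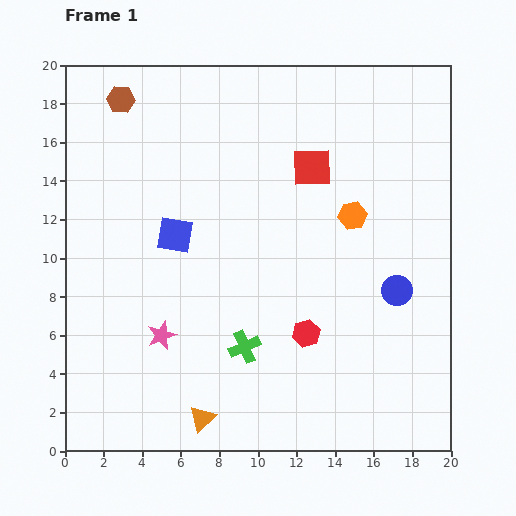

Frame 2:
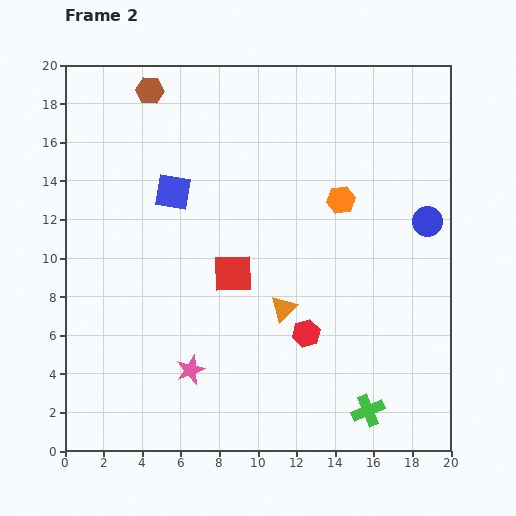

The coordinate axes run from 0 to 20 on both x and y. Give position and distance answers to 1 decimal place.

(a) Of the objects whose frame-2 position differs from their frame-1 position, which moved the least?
the orange hexagon

(moved 1.0)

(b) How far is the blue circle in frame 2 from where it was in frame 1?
3.9

The blue circle moved from (17.2, 8.3) to (18.8, 11.9), a distance of √(1.6² + 3.6²) ≈ 3.9.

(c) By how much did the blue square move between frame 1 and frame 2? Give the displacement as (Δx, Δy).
(-0.1, 2.2)

The blue square was at (5.7, 11.2) in frame 1 and (5.6, 13.4) in frame 2.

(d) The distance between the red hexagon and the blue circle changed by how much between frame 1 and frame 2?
+3.4

Distance in frame 1: 5.2. Distance in frame 2: 8.6.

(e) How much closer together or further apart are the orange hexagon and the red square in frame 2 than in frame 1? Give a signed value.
+3.5

Distance in frame 1: 3.3. Distance in frame 2: 6.8.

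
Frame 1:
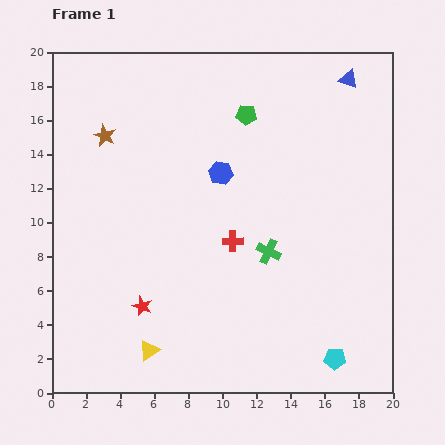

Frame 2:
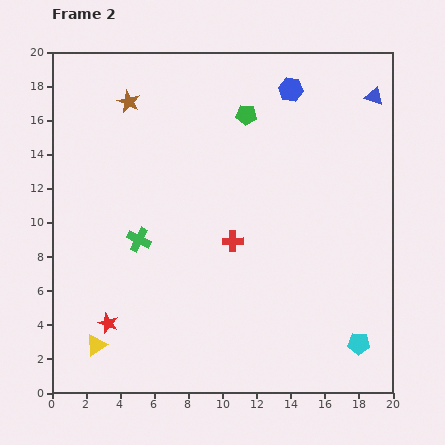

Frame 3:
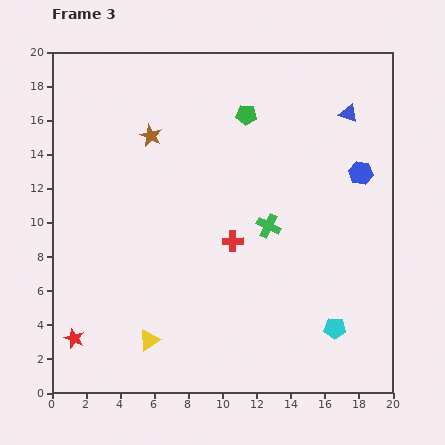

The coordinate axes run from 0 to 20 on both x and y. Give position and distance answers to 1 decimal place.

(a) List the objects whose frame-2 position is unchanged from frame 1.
the green pentagon, the red cross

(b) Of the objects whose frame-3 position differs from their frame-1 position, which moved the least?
the yellow triangle

(moved 0.6)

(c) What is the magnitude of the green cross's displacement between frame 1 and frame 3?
1.5

The green cross moved from (12.7, 8.3) to (12.7, 9.8), a distance of √(0.0² + 1.5²) ≈ 1.5.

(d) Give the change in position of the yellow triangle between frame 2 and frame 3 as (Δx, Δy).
(3.1, 0.3)

The yellow triangle was at (2.6, 2.8) in frame 2 and (5.7, 3.1) in frame 3.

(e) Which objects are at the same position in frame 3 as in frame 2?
the green pentagon, the red cross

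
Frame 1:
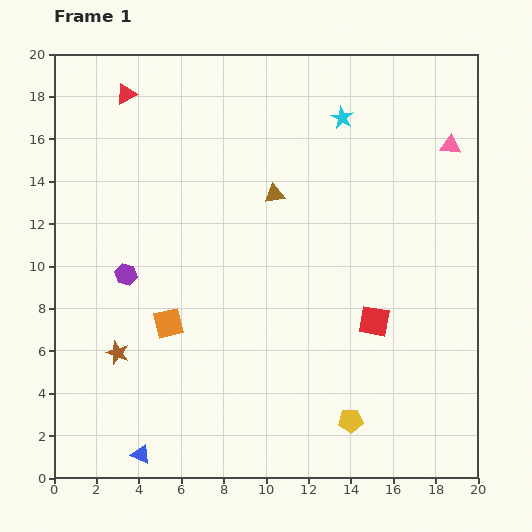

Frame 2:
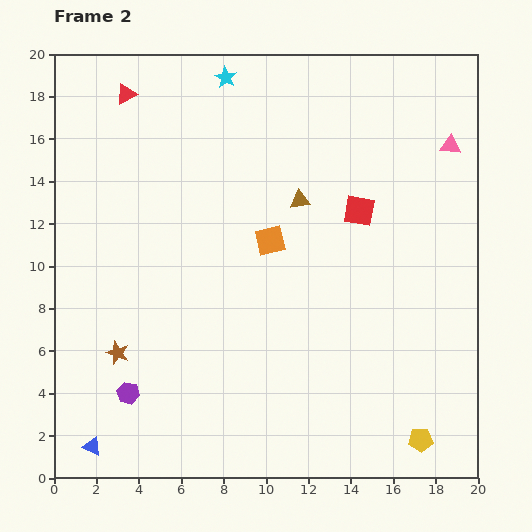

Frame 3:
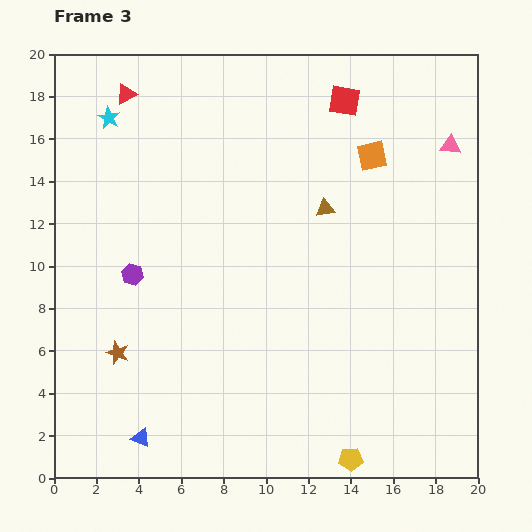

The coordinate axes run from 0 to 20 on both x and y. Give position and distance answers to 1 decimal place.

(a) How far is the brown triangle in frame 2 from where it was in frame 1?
1.2

The brown triangle moved from (10.4, 13.4) to (11.6, 13.1), a distance of √(1.2² + 0.3²) ≈ 1.2.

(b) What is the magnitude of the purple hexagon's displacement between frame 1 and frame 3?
0.3

The purple hexagon moved from (3.4, 9.6) to (3.7, 9.6), a distance of √(0.3² + 0.0²) ≈ 0.3.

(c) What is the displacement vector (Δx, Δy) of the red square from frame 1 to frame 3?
(-1.4, 10.4)

The red square was at (15.1, 7.4) in frame 1 and (13.7, 17.8) in frame 3.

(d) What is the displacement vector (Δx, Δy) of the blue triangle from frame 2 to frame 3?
(2.3, 0.4)

The blue triangle was at (1.8, 1.5) in frame 2 and (4.1, 1.9) in frame 3.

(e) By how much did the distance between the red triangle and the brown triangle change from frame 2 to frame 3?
+1.2

Distance in frame 2: 9.6. Distance in frame 3: 10.8.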